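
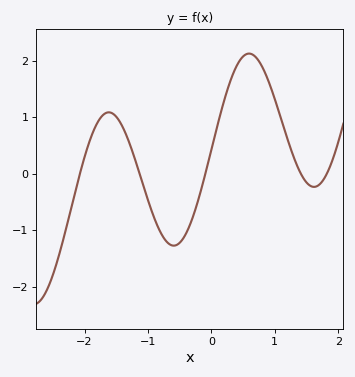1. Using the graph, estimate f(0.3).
1.6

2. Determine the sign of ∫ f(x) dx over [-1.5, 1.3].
positive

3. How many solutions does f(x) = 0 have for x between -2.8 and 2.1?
5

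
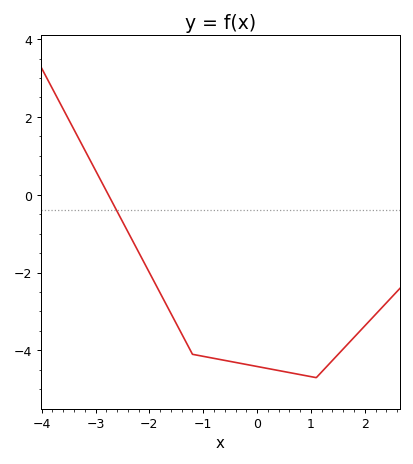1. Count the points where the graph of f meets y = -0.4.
1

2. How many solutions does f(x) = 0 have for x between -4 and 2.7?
1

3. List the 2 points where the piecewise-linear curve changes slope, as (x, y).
(-1.2, -4.1); (1.1, -4.7)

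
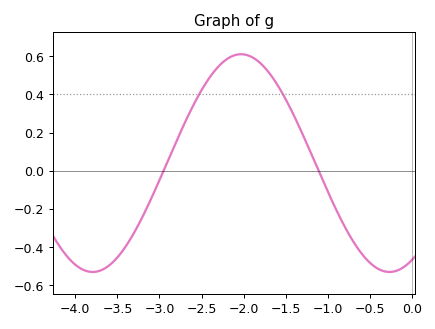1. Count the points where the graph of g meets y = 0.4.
2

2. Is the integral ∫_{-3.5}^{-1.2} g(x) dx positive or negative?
positive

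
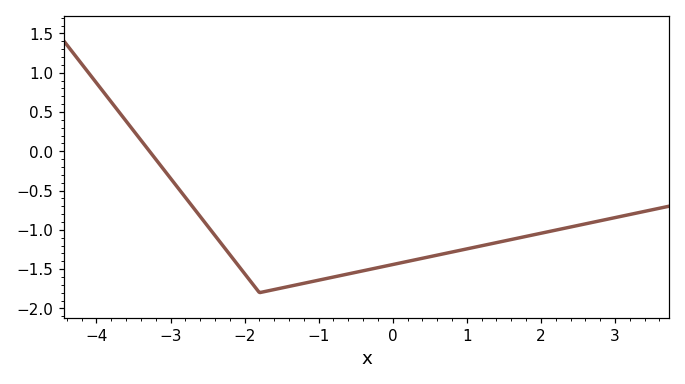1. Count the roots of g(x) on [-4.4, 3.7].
1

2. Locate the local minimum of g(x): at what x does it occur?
-1.8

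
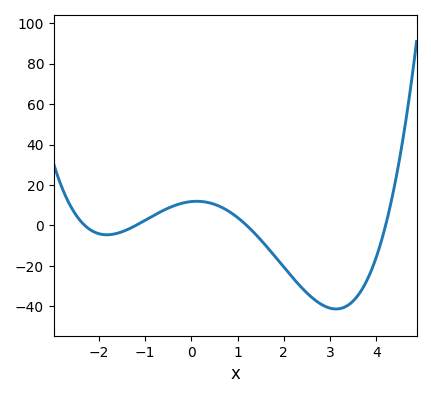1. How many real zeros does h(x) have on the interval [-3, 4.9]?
4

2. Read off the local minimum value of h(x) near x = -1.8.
-4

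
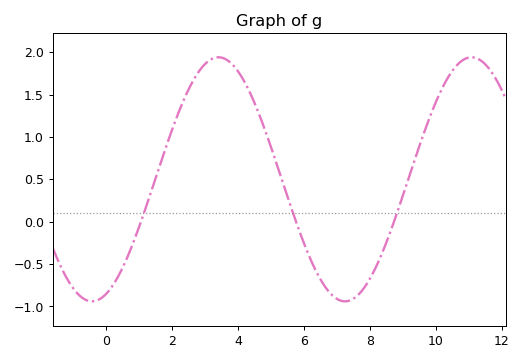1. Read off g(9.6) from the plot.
1.01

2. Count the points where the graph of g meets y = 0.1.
3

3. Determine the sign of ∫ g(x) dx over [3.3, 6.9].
positive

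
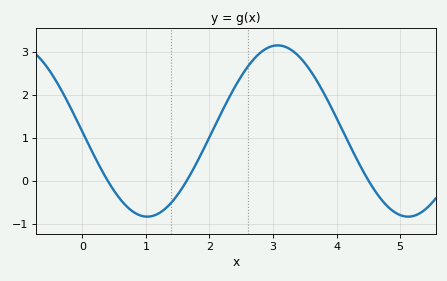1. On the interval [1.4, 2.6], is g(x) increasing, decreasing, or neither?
increasing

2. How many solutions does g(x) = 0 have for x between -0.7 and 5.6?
3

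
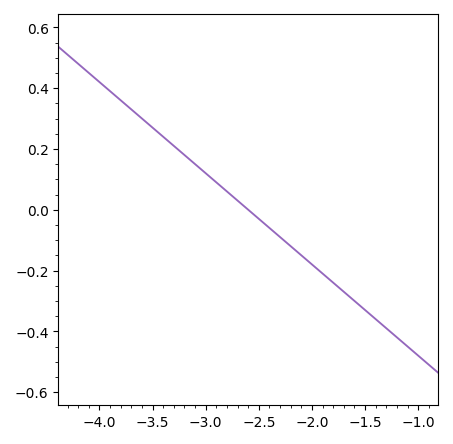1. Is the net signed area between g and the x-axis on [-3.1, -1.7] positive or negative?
negative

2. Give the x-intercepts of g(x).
-2.6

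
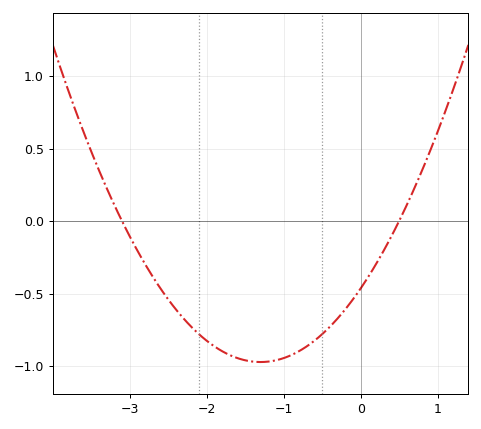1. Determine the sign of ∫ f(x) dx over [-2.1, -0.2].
negative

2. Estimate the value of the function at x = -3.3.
0.228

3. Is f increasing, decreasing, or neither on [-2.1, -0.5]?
neither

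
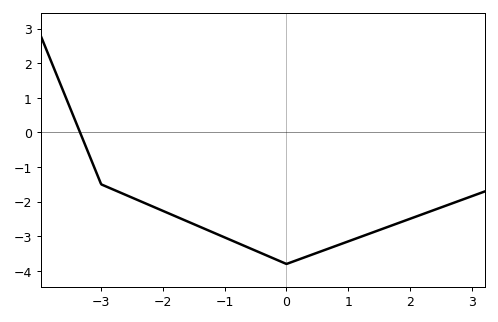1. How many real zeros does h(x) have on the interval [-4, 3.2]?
1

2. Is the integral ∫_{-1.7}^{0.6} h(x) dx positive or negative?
negative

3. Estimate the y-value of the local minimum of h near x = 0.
-3.8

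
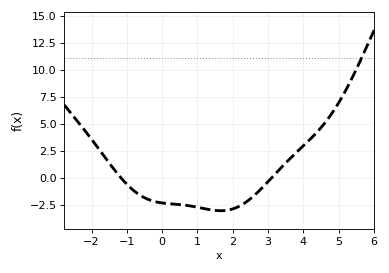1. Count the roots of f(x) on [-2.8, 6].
2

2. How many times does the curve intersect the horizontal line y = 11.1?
1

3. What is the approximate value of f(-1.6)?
1.8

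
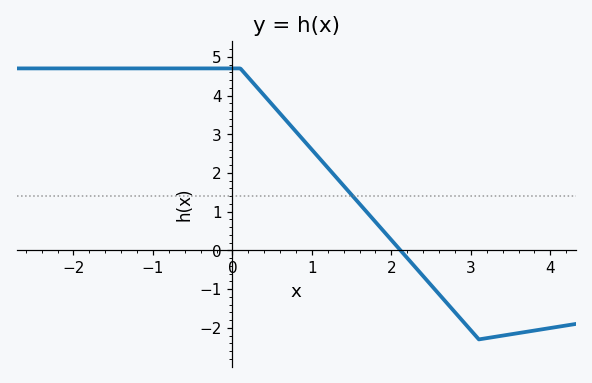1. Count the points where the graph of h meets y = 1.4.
1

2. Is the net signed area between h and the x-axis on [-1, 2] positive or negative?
positive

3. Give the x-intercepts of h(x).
2.1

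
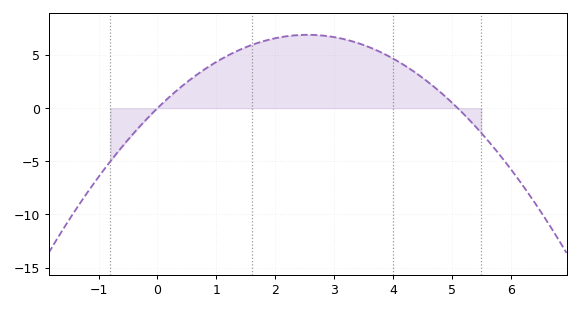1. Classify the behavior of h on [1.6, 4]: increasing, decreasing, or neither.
neither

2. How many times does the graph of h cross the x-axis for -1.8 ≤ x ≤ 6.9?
2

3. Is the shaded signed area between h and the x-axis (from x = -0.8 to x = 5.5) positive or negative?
positive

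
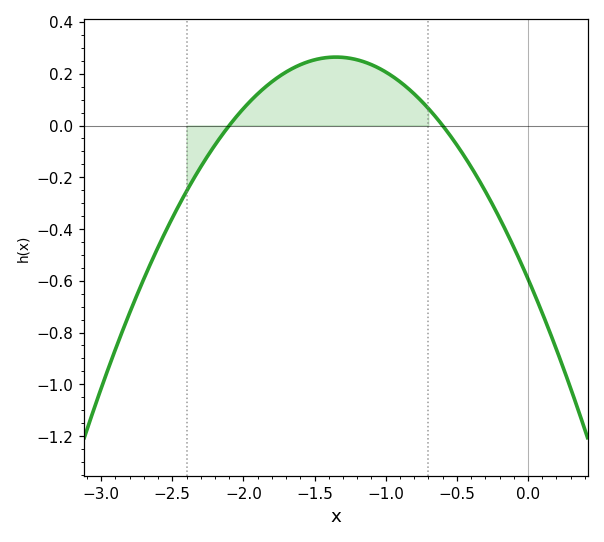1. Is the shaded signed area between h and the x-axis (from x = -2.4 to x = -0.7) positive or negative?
positive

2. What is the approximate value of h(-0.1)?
-0.46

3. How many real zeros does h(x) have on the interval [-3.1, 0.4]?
2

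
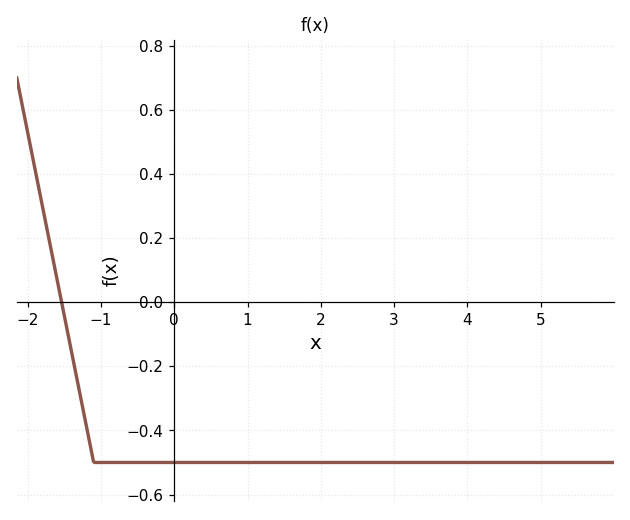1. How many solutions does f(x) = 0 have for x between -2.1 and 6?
1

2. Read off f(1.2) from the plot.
-0.5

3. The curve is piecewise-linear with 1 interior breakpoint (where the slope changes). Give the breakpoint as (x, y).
(-1.1, -0.5)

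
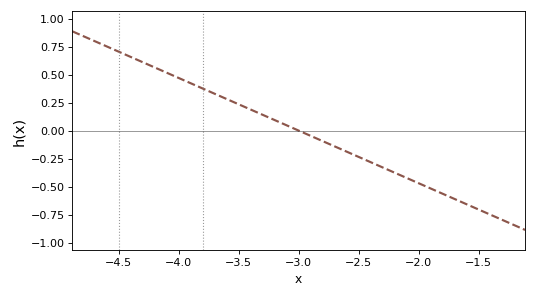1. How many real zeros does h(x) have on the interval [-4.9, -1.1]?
1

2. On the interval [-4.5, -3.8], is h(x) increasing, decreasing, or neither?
decreasing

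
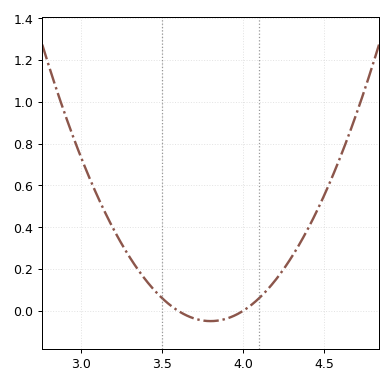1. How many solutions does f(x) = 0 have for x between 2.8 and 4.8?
2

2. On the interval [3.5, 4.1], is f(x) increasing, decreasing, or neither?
neither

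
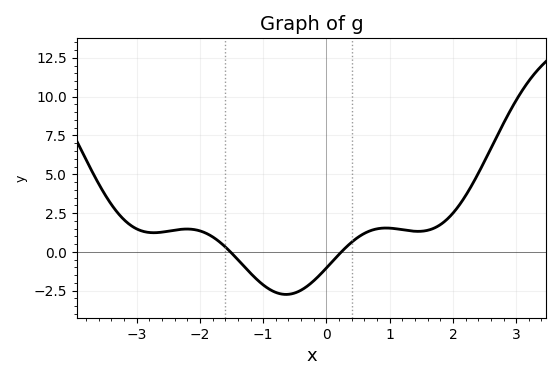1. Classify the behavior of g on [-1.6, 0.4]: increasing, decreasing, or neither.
neither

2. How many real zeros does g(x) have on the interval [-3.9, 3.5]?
2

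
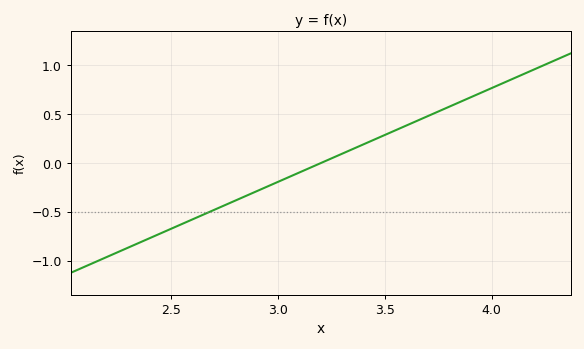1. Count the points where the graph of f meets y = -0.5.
1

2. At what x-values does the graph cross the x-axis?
3.2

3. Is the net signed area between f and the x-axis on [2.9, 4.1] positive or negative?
positive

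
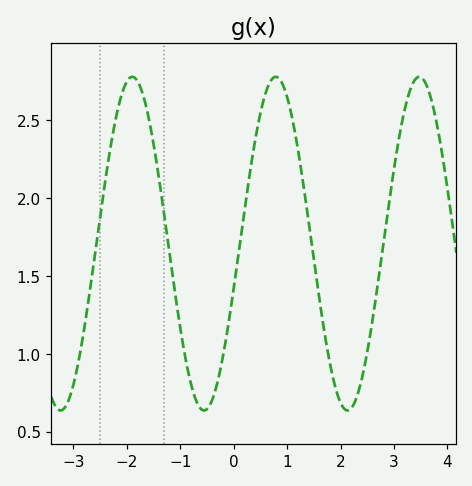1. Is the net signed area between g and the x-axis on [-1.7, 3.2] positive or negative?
positive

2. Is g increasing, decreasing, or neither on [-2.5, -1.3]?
neither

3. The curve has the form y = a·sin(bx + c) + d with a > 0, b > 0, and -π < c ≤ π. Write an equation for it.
y = 1.07sin(2.3x - 0.27) + 1.71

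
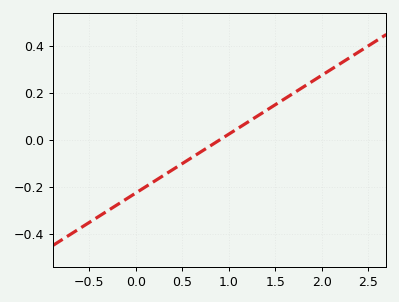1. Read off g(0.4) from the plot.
-0.12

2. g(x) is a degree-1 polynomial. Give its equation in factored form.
y = 0.25(x - 0.9)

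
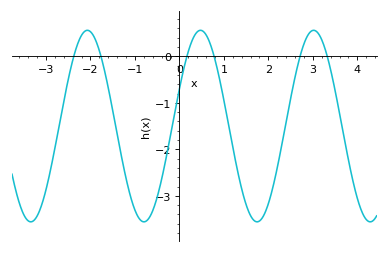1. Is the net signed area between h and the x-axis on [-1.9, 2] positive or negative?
negative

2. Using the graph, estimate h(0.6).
0.5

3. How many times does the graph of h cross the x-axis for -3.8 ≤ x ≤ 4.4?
6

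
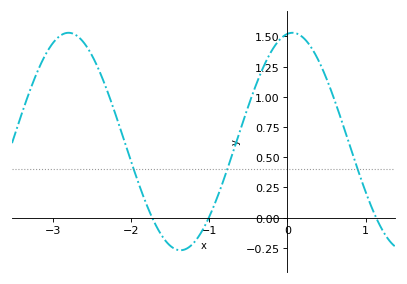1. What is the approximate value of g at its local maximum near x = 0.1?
1.55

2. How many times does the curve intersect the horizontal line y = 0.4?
3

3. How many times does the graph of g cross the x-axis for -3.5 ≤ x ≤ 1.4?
3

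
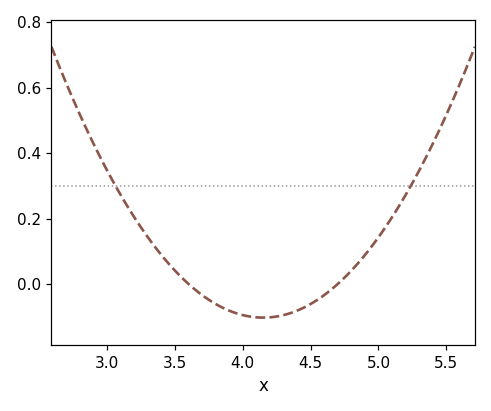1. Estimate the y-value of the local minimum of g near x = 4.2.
-0.1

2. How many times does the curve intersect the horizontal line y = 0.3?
2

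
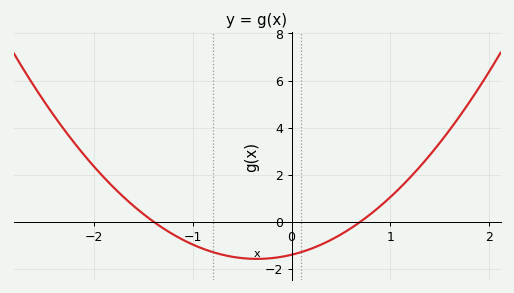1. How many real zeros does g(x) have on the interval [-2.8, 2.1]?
2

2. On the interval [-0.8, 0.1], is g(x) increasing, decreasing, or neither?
neither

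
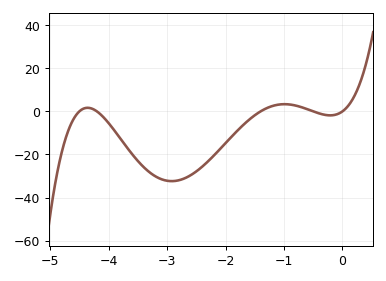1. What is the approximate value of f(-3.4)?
-25.9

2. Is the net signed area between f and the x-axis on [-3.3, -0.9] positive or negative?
negative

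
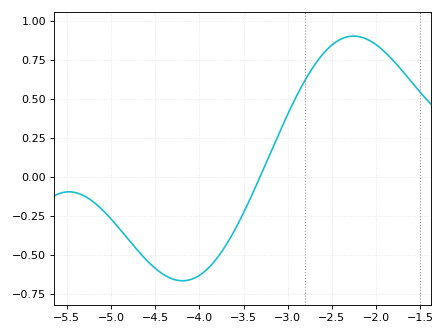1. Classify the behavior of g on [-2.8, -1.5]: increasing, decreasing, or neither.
neither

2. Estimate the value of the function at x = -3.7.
-0.44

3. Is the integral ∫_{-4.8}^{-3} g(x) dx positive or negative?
negative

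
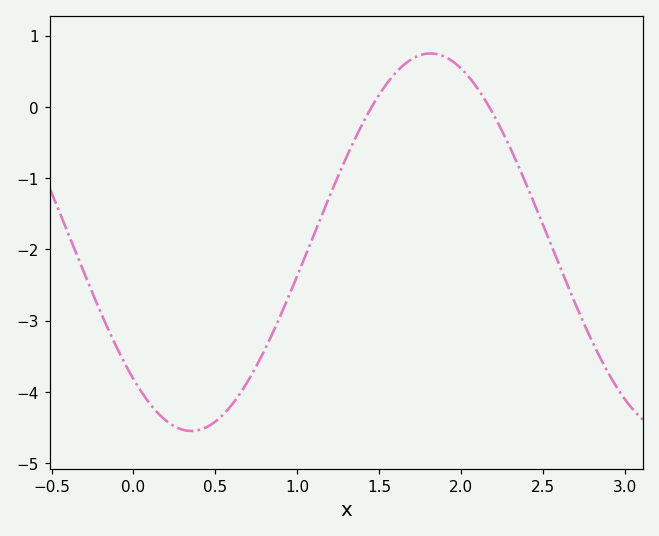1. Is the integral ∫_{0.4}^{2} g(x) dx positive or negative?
negative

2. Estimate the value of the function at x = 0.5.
-4.4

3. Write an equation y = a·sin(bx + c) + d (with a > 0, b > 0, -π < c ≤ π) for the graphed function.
y = 2.65sin(2.1x - 2.3) - 1.9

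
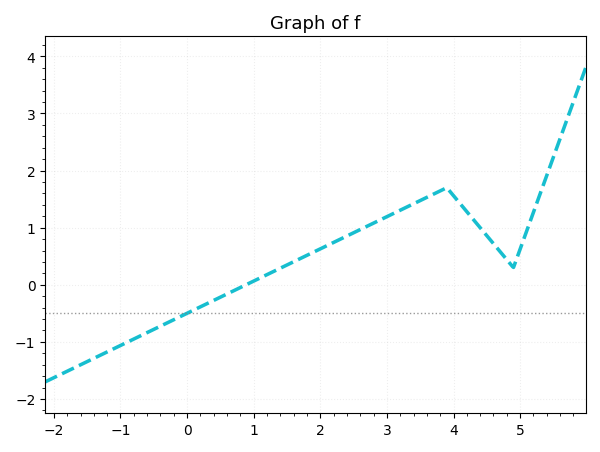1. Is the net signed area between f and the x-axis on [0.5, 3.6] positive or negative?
positive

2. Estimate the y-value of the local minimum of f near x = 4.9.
0.3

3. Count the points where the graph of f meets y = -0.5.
1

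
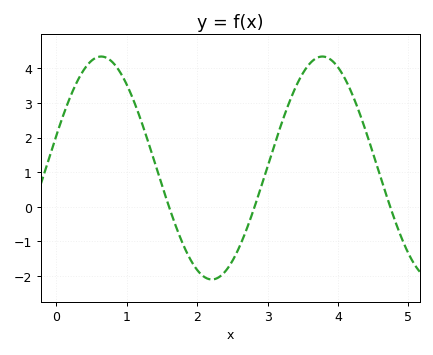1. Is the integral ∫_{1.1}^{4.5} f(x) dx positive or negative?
positive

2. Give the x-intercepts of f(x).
1.6, 2.81, 4.74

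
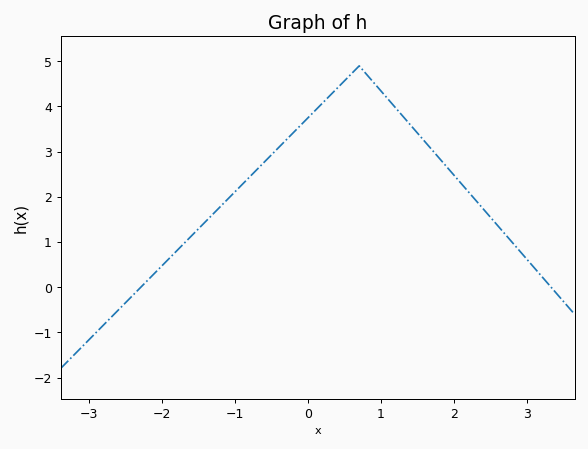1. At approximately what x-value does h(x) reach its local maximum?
0.701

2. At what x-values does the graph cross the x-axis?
-2.29, 3.33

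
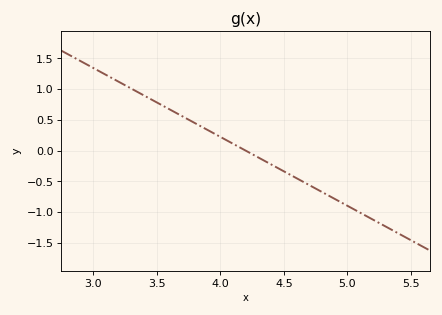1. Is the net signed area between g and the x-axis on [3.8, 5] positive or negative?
negative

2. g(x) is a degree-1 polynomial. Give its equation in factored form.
y = -1.12(x - 4.2)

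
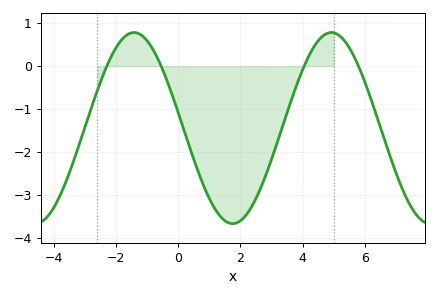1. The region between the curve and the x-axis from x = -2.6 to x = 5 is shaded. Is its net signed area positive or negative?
negative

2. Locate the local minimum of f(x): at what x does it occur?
1.75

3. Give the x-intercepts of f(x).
-2.3, -0.55, 4.05, 5.8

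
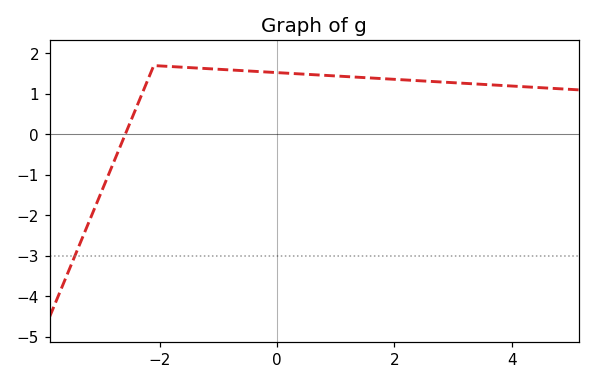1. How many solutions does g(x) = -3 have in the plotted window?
1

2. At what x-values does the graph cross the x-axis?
-2.59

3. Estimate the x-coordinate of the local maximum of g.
-2.1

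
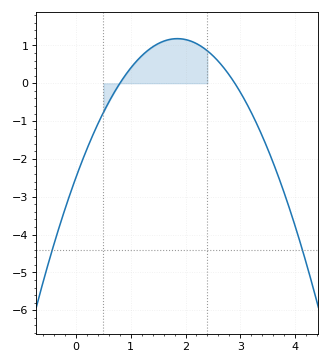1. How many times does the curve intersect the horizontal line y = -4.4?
2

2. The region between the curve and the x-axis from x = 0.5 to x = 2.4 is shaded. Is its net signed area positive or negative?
positive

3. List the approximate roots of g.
0.8, 2.9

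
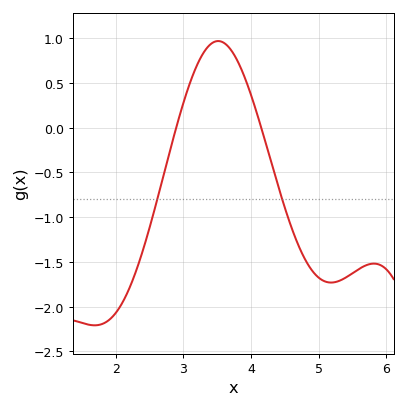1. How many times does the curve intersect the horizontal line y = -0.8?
2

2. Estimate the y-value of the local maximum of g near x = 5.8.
-1.52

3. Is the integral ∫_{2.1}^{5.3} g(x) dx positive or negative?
negative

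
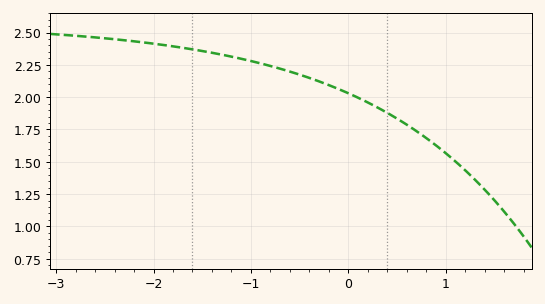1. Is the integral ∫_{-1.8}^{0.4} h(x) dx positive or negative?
positive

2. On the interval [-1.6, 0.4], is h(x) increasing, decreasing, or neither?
decreasing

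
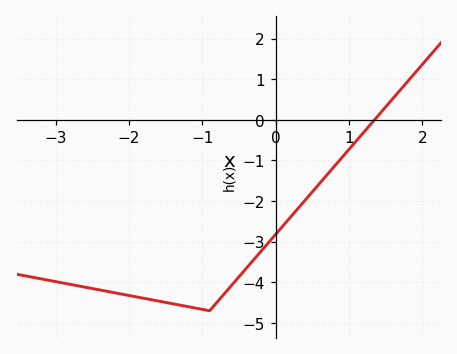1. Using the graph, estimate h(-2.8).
-4.1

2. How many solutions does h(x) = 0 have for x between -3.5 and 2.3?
1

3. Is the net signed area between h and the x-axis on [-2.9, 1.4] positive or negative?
negative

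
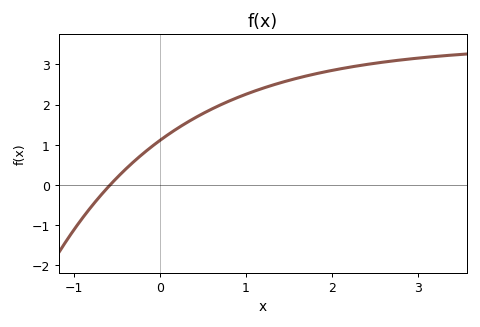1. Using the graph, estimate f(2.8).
3.1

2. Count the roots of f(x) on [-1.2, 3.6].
1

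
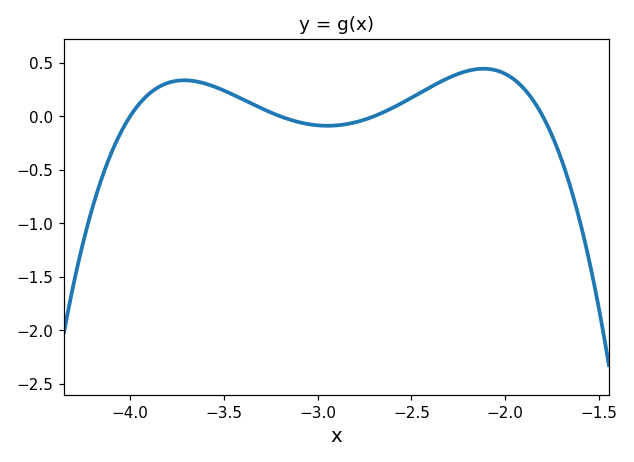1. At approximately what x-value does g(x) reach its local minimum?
-2.95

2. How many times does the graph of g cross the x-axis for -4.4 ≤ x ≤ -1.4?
4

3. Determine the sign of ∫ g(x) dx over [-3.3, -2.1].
positive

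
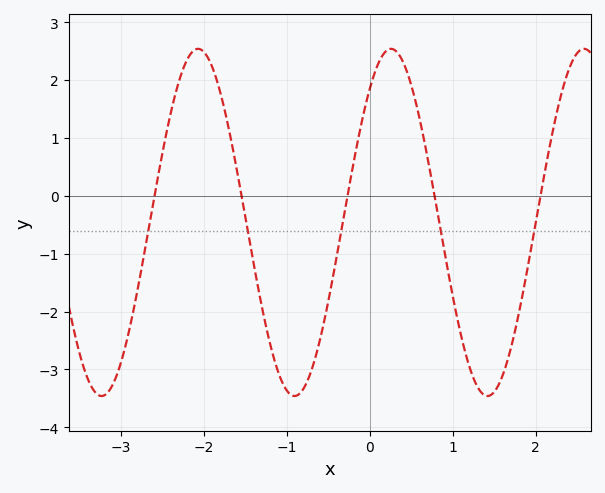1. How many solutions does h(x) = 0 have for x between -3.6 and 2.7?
5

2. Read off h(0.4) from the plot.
2.31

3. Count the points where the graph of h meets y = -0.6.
5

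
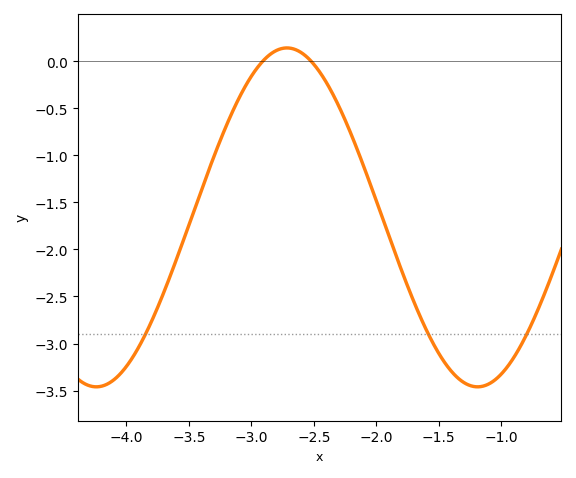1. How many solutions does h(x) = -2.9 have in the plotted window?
3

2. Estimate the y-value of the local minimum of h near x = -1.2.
-3.45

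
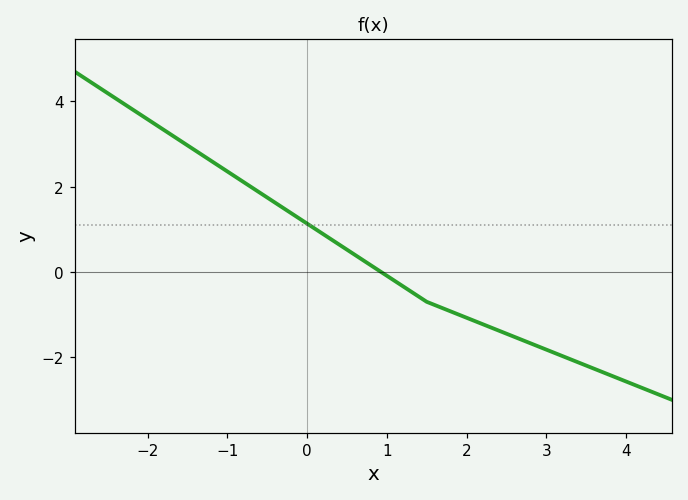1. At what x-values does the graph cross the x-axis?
0.9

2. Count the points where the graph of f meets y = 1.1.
1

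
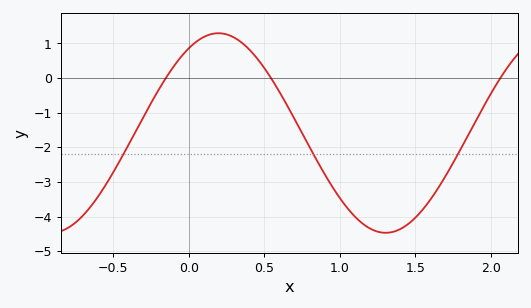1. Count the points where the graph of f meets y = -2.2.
3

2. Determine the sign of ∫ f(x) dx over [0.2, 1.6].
negative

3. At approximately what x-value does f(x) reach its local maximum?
0.197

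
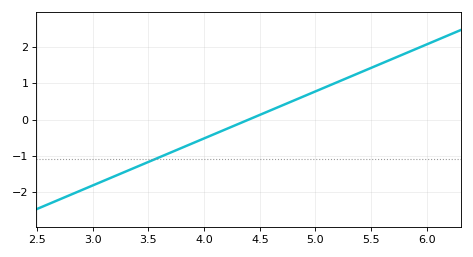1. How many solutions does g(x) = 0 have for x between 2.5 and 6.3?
1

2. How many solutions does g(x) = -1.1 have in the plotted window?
1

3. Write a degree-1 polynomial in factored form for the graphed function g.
y = 1.3(x - 4.4)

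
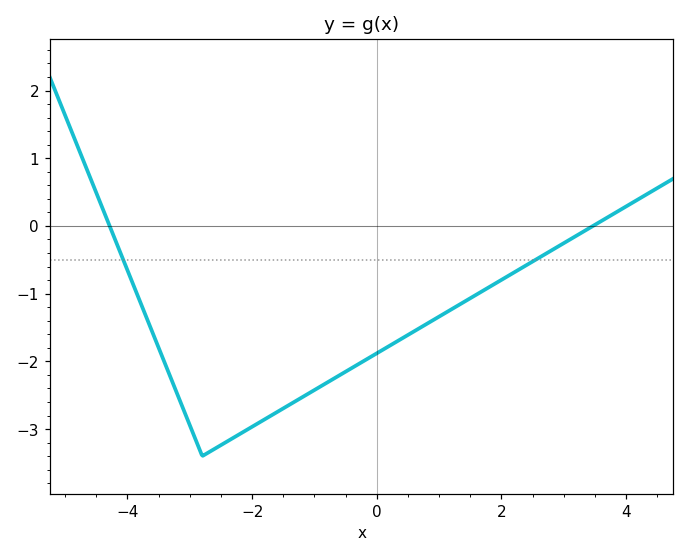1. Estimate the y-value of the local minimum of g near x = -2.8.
-3.4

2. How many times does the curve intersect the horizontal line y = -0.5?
2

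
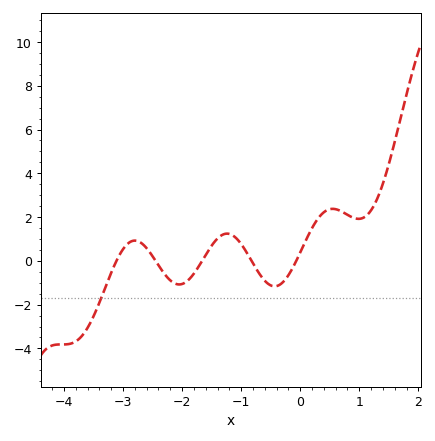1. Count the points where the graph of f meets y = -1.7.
1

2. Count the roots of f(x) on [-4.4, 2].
5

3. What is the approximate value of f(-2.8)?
1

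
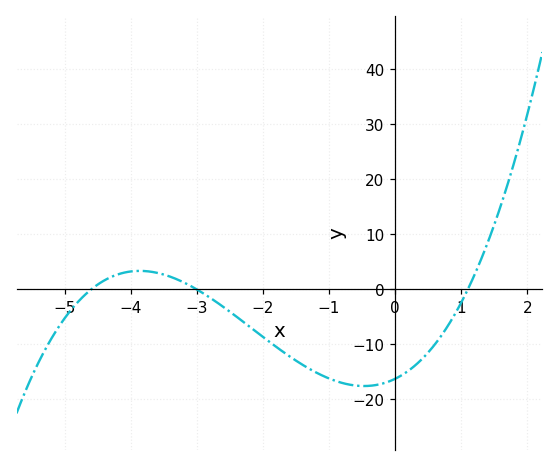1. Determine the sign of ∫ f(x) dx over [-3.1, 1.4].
negative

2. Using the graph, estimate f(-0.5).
-18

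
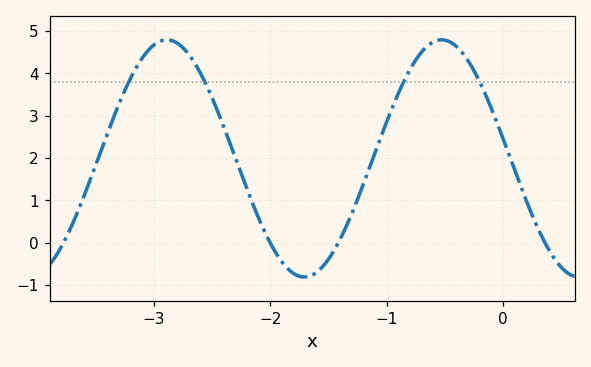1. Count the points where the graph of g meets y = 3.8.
4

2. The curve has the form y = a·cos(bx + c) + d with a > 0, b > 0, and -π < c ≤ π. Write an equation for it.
y = 2.8cos(2.7x + 1.4) + 1.99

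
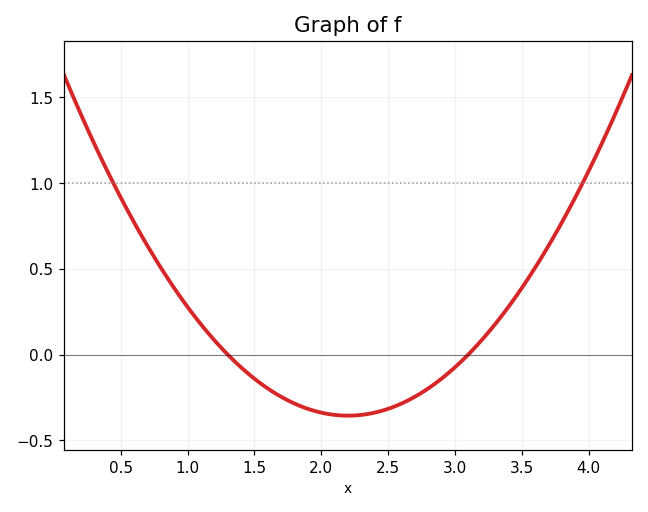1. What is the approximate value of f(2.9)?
-0.141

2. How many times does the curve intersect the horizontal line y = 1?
2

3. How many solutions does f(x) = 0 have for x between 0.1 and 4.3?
2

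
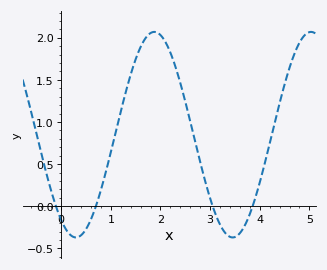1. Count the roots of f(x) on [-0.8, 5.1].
4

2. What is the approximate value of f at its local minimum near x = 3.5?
-0.37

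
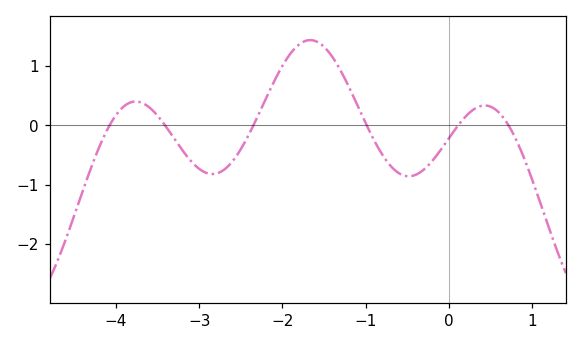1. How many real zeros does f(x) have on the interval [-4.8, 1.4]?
6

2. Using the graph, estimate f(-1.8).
1.37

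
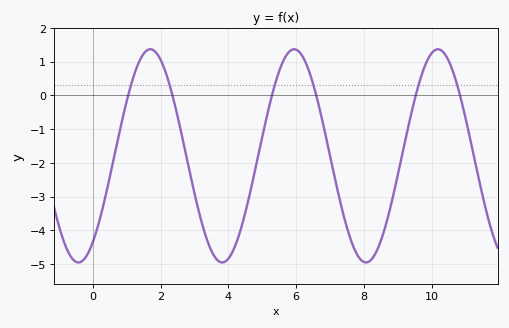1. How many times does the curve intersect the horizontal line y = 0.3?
6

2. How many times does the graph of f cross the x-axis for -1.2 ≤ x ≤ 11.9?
6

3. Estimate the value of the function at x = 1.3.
0.8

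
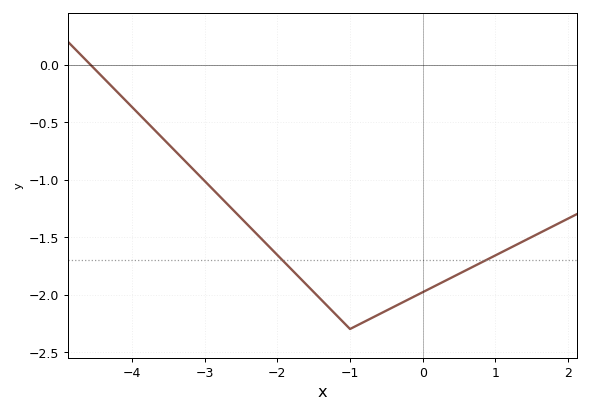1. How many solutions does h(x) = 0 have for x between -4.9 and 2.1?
1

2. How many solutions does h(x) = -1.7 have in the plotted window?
2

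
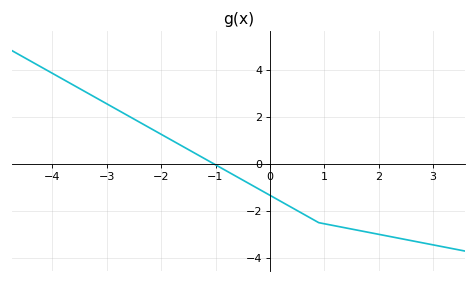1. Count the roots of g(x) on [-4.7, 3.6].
1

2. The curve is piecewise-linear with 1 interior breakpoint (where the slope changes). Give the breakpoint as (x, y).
(0.9, -2.5)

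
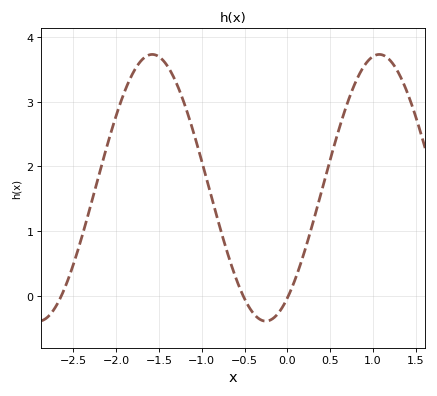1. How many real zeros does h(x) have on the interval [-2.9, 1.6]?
3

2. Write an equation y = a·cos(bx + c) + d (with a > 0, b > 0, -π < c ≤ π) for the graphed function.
y = 2.06cos(2.4x - 2.5) + 1.67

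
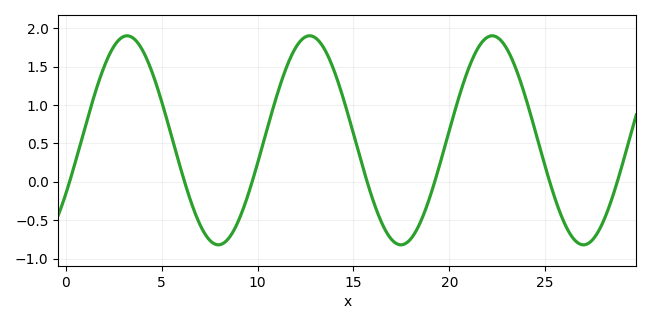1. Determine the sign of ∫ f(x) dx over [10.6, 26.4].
positive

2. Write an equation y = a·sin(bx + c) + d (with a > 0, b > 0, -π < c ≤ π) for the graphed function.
y = 1.36sin(0.66x - 0.54) + 0.54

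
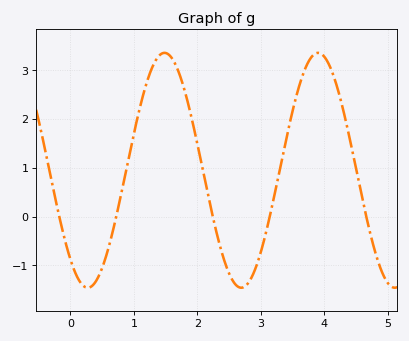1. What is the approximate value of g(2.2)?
0.247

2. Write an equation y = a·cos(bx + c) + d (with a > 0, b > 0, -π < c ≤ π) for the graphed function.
y = 2.41cos(2.6x + 2.43) + 0.95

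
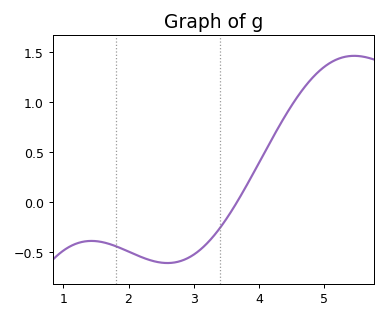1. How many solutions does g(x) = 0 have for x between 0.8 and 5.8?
1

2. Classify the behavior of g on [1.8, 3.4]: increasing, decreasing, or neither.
neither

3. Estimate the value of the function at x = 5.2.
1.45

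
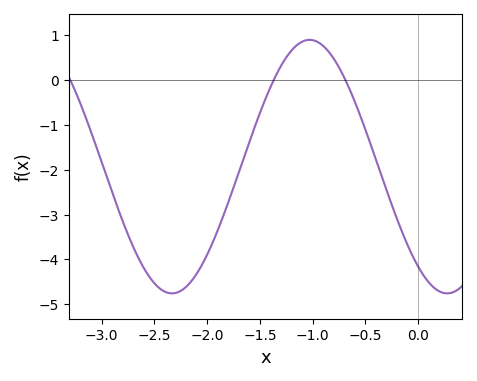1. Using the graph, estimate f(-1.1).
0.859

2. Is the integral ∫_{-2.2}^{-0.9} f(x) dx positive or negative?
negative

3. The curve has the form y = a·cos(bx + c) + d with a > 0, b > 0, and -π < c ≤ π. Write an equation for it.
y = 2.83cos(2.41x + 2.48) - 1.93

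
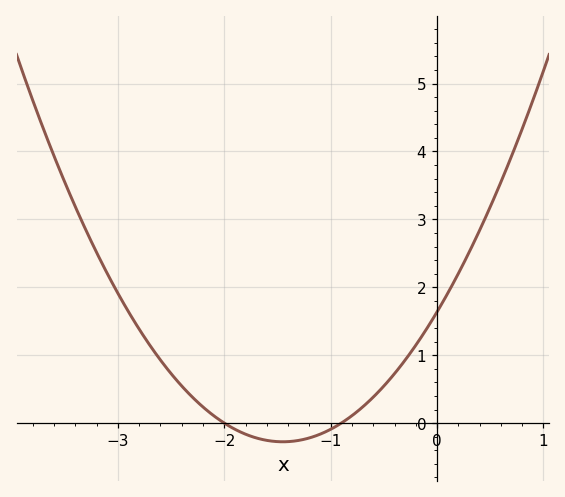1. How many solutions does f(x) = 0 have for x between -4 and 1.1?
2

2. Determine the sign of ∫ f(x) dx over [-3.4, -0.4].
positive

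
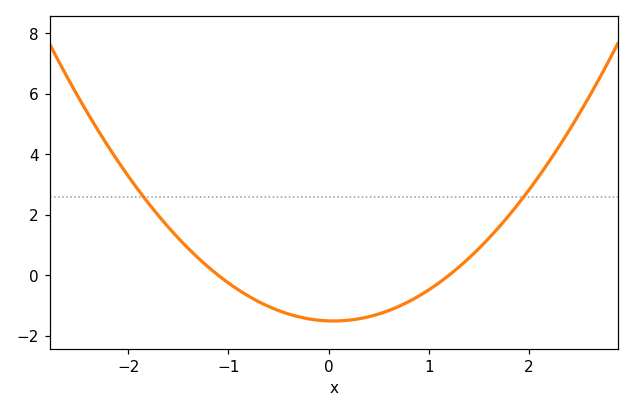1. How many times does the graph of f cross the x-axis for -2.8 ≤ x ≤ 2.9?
2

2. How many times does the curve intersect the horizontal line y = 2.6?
2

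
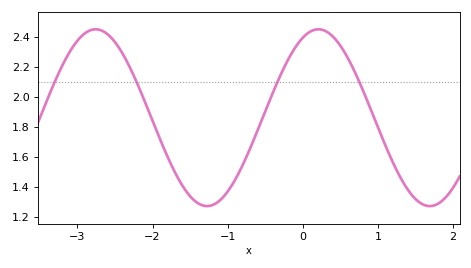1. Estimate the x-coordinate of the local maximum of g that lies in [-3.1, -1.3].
-2.76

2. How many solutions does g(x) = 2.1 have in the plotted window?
4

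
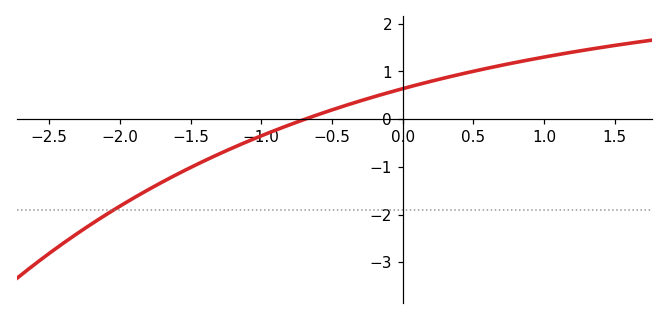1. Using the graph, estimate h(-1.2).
-0.6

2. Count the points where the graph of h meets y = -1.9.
1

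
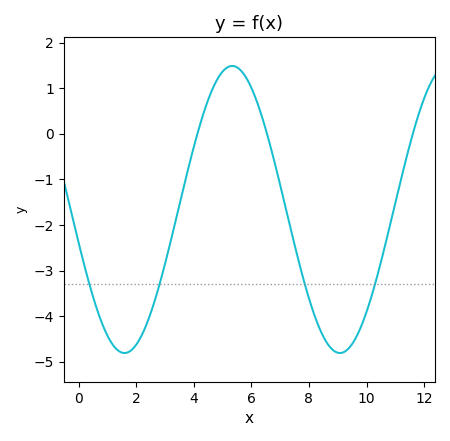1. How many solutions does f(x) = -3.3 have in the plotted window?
4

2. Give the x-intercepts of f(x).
4.13, 6.55, 11.6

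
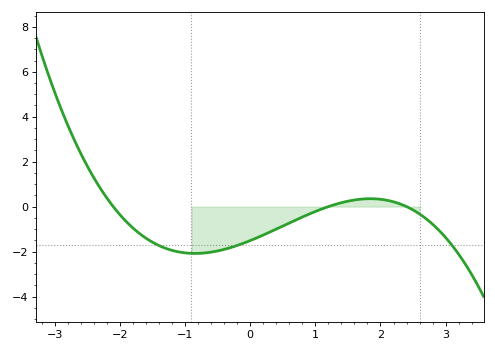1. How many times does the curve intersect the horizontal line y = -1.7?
3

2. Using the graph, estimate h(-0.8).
-2.08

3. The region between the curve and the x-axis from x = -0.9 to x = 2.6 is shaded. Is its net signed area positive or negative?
negative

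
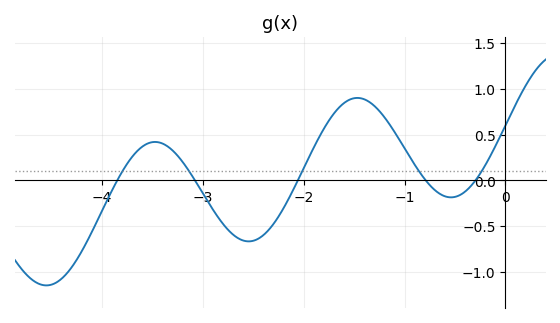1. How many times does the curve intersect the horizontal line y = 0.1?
5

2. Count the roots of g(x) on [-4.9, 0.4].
5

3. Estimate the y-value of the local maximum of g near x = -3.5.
0.4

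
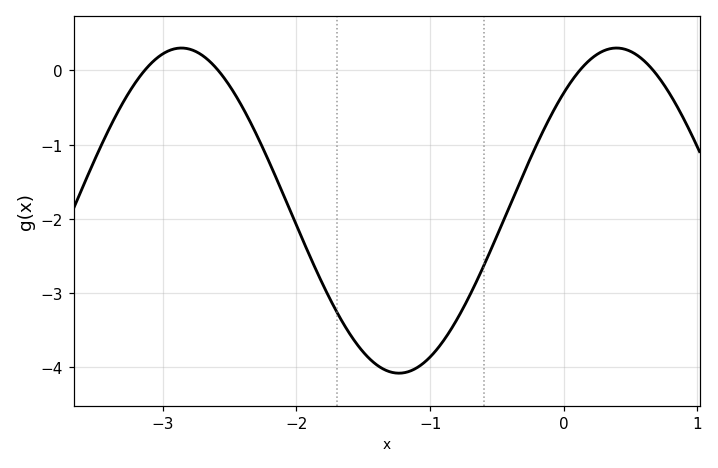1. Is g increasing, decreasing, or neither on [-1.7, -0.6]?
neither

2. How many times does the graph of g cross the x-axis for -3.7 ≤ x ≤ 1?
4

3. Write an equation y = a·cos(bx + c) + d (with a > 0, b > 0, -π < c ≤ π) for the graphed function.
y = 2.19cos(1.93x - 0.762) - 1.89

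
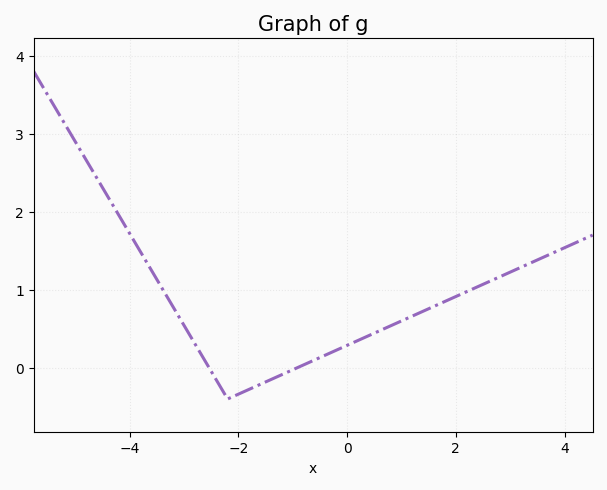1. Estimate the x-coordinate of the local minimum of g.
-2.2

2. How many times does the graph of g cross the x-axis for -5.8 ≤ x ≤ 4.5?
2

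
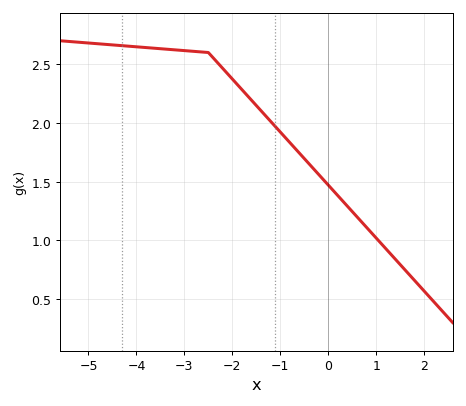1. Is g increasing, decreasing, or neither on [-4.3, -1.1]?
decreasing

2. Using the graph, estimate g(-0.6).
1.75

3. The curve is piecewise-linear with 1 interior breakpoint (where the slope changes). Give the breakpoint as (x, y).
(-2.5, 2.6)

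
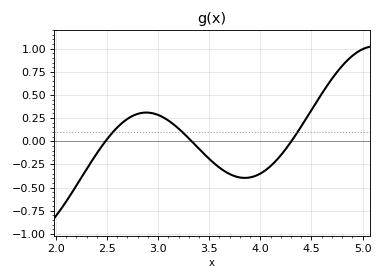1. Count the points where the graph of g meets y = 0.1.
3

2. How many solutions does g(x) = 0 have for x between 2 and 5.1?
3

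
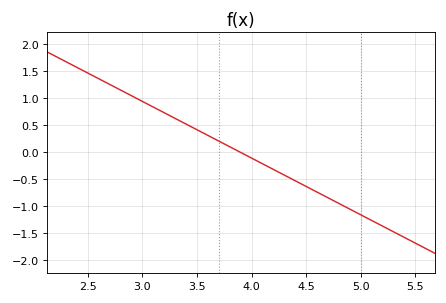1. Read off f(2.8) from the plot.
1.15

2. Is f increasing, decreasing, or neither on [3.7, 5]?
decreasing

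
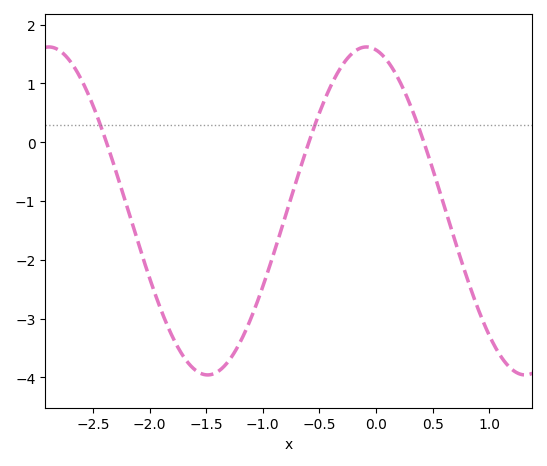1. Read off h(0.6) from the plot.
-1.1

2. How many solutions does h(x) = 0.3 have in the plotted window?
3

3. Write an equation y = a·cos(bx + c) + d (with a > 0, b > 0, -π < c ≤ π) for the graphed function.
y = 2.79cos(2.2x + 0.19) - 1.17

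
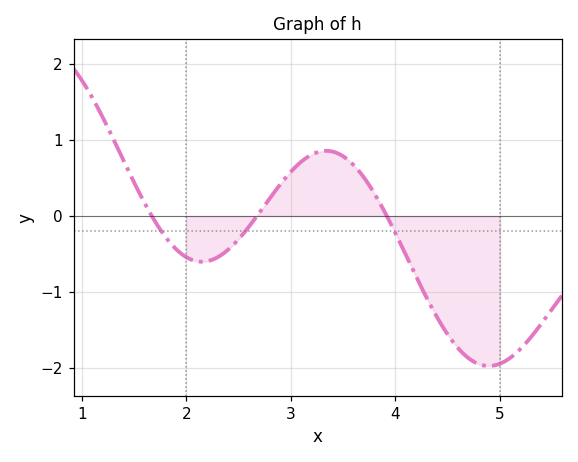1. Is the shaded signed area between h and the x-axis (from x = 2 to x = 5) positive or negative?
negative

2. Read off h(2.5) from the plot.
-0.306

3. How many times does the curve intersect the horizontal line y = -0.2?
3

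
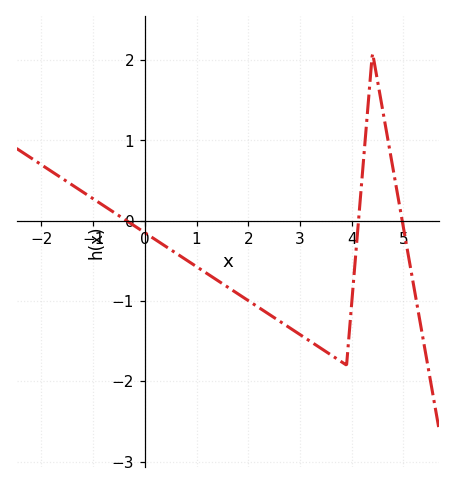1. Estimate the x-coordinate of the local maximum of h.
4.4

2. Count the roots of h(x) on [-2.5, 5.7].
3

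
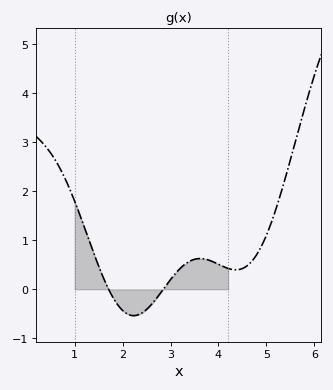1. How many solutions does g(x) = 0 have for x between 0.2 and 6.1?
2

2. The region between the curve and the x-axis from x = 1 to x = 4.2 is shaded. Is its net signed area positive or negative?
positive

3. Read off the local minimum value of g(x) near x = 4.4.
0.397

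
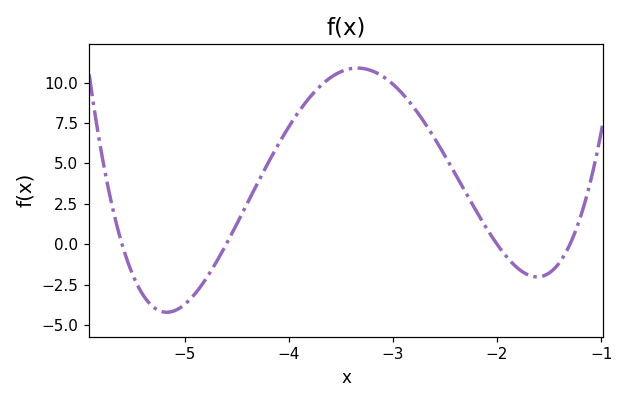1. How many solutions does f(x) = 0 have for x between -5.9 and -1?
4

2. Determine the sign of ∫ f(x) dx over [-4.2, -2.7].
positive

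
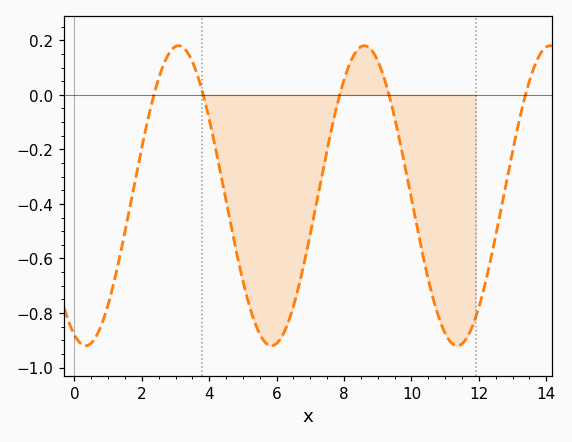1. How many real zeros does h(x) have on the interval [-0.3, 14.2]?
5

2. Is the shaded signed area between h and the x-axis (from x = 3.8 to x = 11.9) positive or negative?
negative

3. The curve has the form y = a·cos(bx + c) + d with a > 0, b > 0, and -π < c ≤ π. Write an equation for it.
y = 0.55cos(1.1x + 2.8) - 0.37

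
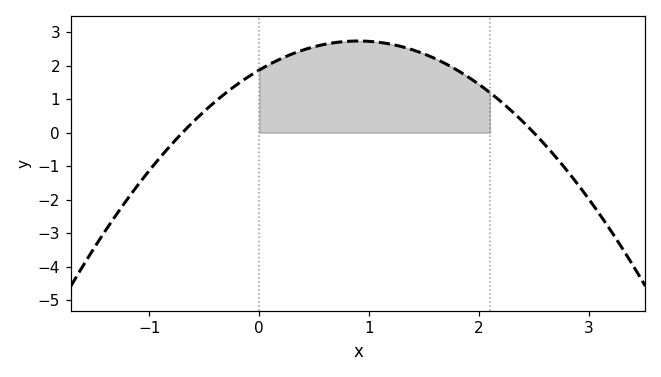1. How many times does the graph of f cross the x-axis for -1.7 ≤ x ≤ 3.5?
2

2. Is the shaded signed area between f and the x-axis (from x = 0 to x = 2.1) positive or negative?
positive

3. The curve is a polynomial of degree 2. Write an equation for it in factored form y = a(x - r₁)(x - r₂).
y = -1.07(x + 0.7)(x - 2.5)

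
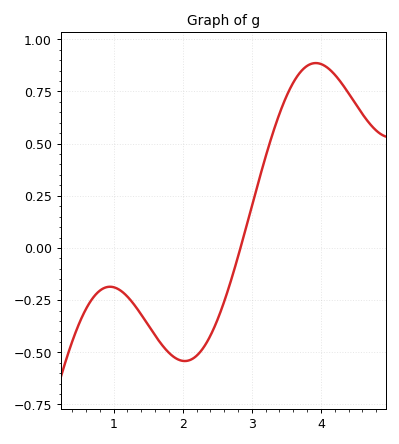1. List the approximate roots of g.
2.84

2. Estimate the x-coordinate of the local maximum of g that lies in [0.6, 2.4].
0.949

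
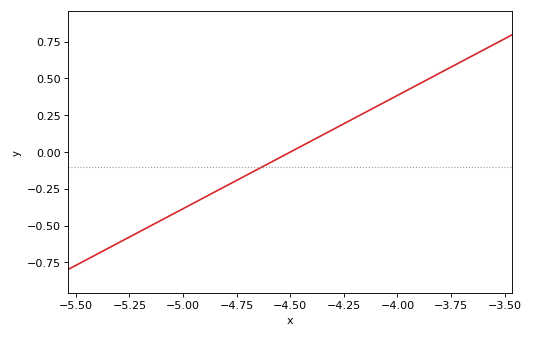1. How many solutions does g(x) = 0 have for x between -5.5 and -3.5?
1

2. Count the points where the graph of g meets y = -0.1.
1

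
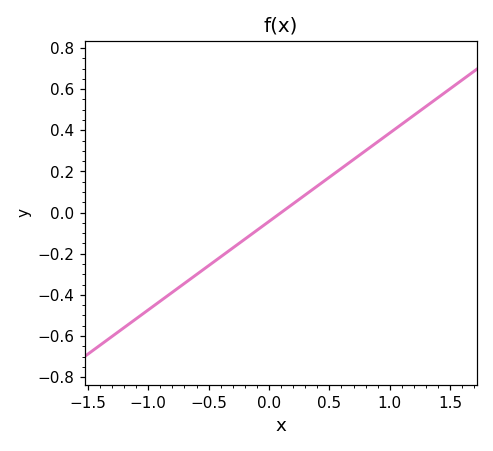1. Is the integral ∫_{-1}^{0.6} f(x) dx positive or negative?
negative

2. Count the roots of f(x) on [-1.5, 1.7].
1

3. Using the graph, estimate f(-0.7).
-0.34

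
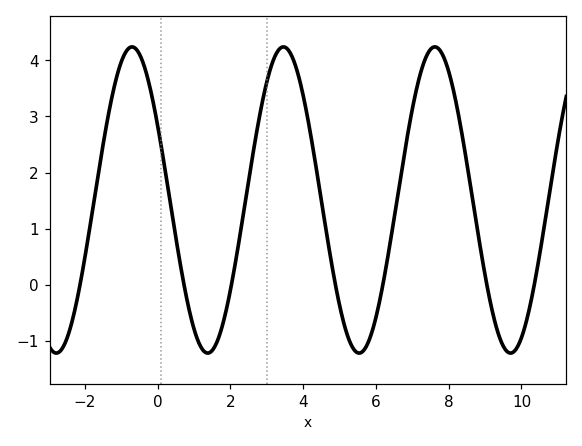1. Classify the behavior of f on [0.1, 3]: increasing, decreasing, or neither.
neither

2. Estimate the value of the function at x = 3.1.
3.85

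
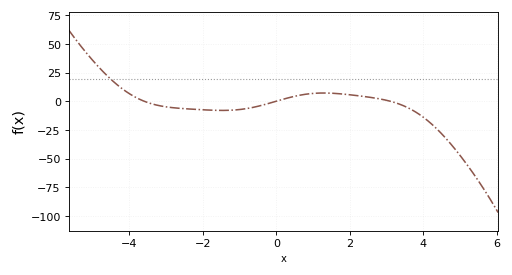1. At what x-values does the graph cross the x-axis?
-3.6, 0, 3.1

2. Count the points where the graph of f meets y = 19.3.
1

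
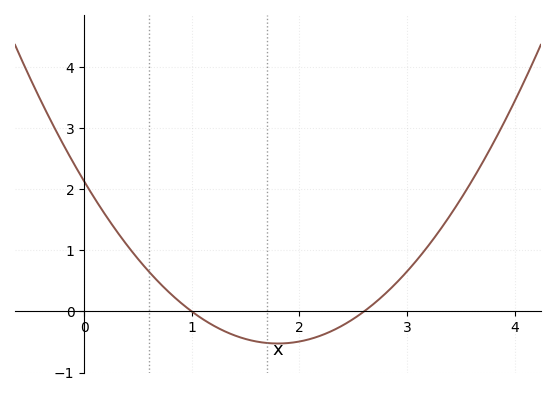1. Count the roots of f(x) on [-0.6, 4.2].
2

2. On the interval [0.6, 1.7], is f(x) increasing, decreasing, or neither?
decreasing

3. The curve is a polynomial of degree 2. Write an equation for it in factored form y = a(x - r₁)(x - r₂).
y = 0.82(x - 1)(x - 2.6)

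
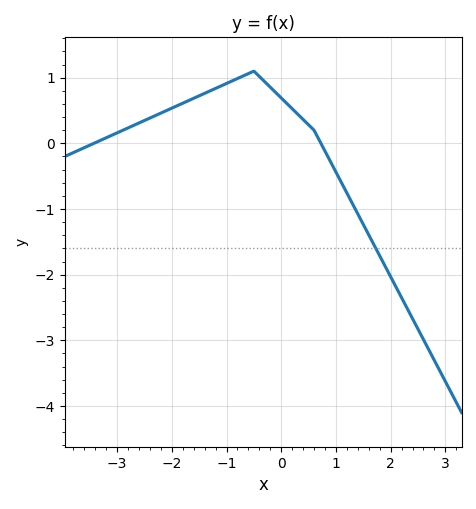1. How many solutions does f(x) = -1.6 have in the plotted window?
1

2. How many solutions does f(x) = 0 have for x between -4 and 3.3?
2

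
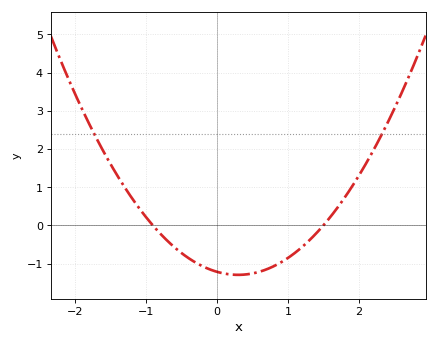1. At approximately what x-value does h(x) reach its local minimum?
0.3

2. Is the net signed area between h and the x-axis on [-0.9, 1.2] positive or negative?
negative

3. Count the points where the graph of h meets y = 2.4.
2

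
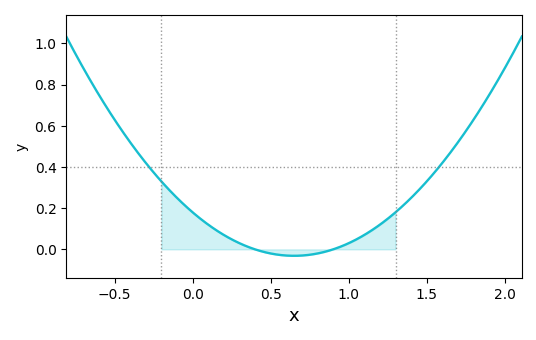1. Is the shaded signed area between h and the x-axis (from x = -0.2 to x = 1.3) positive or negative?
positive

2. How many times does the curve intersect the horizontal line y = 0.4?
2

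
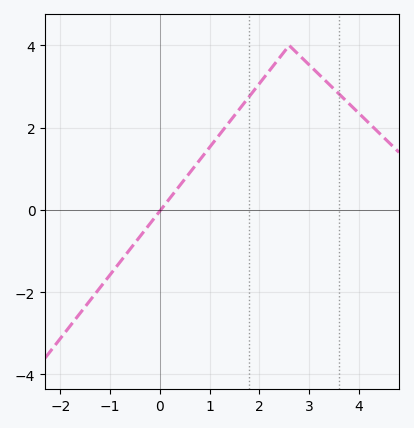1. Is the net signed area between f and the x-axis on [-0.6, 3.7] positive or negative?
positive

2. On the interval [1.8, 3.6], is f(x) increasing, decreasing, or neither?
neither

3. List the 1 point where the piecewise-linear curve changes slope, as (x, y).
(2.6, 4)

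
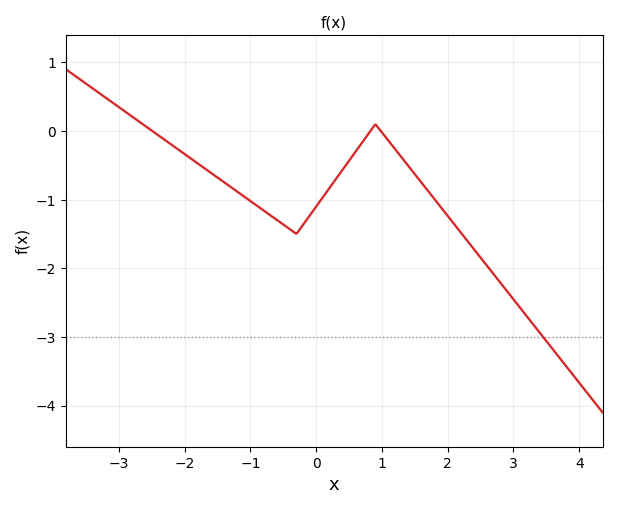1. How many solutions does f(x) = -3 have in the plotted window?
1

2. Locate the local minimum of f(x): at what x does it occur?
-0.4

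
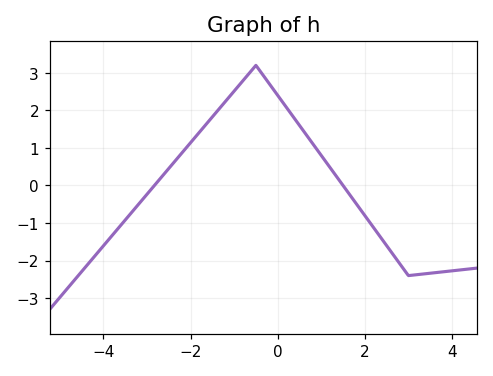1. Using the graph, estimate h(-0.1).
2.6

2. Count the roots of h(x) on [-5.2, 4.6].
2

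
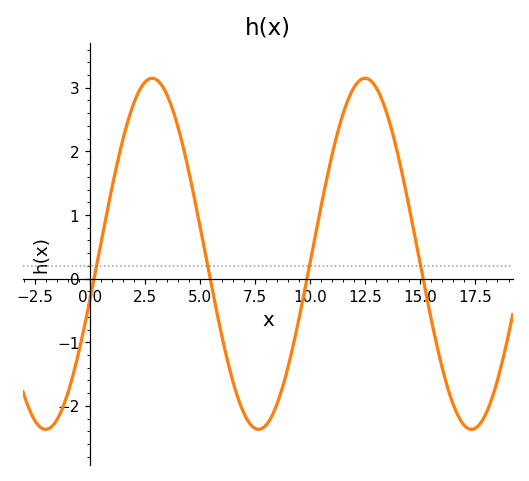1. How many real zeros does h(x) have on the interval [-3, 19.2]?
4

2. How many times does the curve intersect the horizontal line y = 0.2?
4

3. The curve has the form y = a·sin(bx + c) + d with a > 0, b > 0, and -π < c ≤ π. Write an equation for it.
y = 2.76sin(0.65x - 0.262) + 0.39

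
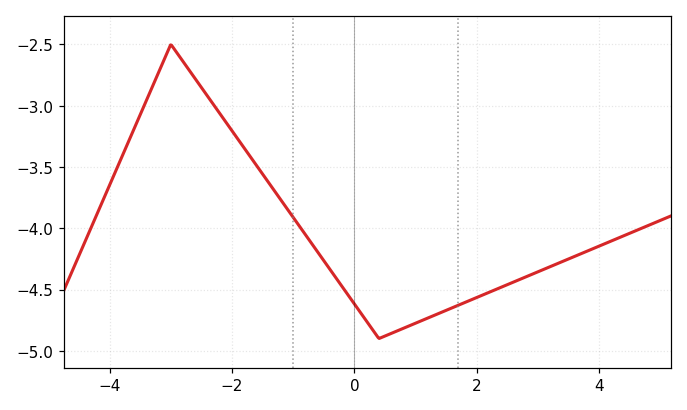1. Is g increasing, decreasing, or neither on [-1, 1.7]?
neither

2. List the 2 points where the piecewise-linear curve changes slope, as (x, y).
(-3, -2.5); (0.4, -4.9)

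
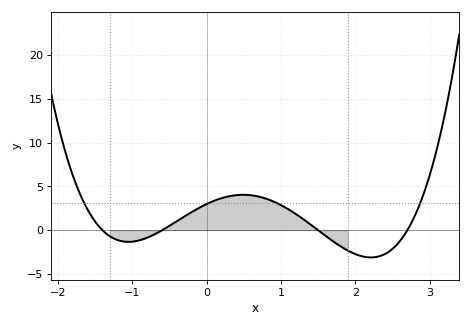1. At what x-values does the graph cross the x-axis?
-1.4, -0.6, 1.5, 2.7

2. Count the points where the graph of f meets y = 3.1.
4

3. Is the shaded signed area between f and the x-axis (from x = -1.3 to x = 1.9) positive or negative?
positive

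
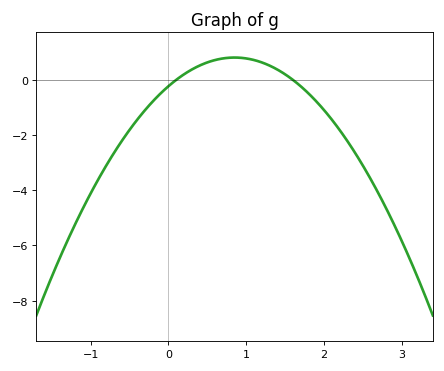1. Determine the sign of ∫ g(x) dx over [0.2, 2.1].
positive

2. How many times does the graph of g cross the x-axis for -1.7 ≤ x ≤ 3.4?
2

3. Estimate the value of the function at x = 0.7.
0.778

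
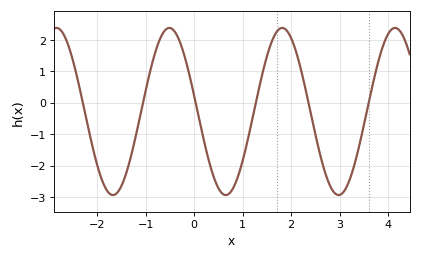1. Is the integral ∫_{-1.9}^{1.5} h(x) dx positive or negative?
negative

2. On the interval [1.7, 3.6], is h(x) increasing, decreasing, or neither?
neither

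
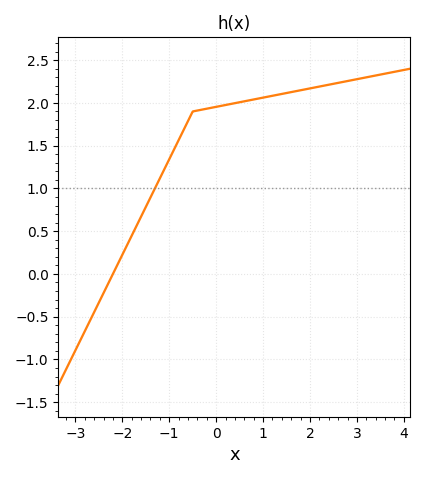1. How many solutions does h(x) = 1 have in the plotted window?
1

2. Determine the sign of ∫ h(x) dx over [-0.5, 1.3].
positive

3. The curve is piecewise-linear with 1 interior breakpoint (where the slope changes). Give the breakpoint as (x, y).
(-0.5, 1.9)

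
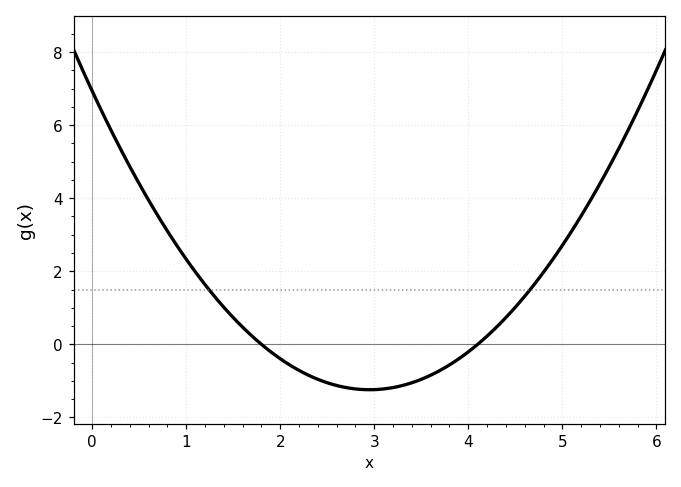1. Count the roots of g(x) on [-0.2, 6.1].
2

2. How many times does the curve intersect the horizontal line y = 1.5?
2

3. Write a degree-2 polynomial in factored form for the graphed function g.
y = 0.94(x - 1.8)(x - 4.1)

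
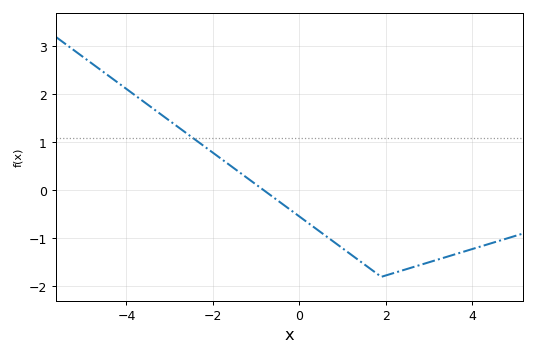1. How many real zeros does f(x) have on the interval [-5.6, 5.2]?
1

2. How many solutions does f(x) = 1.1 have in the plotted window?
1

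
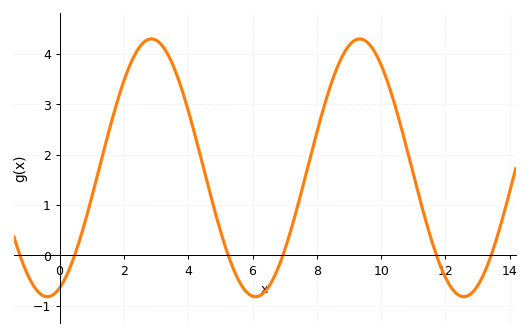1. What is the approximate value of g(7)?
0.1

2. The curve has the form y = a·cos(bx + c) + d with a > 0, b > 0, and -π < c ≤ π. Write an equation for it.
y = 2.56cos(0.97x - 2.8) + 1.74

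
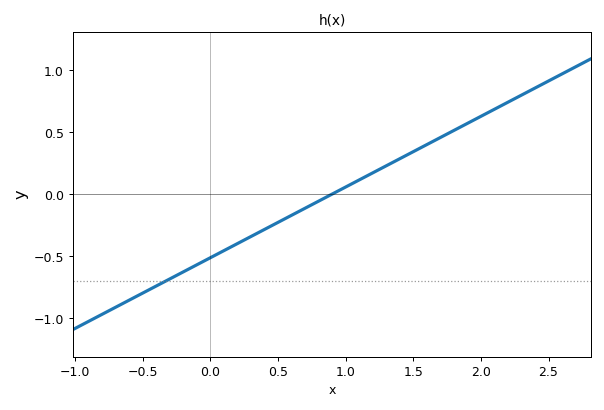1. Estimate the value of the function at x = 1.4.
0.285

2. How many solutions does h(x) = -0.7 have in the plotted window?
1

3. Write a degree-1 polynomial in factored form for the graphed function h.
y = 0.57(x - 0.9)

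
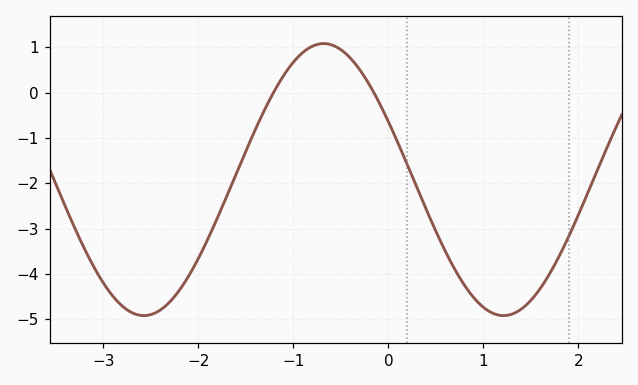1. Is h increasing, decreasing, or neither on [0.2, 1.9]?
neither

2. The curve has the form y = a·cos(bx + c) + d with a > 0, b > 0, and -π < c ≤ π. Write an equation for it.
y = 3cos(1.7x + 1.1) - 1.92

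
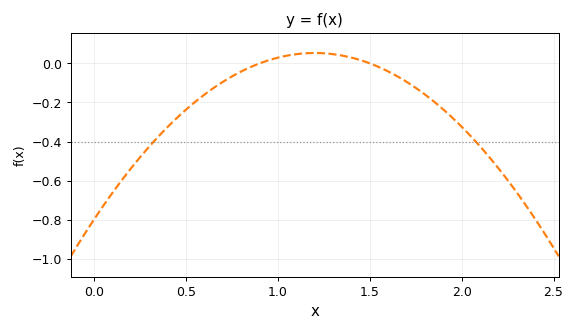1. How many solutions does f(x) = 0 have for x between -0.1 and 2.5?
2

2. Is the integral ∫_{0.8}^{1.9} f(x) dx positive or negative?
negative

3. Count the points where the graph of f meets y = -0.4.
2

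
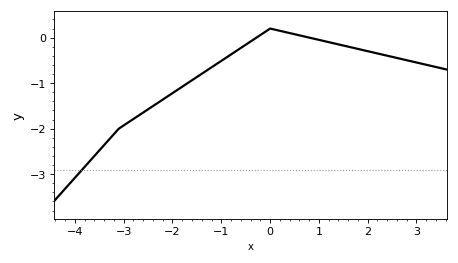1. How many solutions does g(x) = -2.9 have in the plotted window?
1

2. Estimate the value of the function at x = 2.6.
-0.447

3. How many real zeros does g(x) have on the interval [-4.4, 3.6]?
2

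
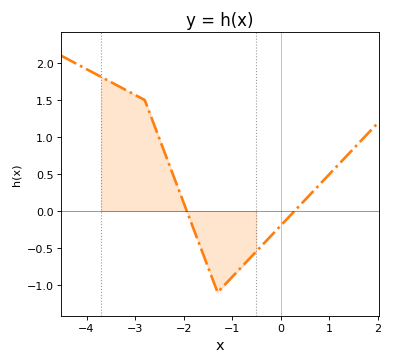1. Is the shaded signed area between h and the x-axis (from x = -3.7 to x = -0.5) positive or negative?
positive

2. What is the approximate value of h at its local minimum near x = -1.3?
-1.1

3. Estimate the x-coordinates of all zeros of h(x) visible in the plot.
-1.9, 0.3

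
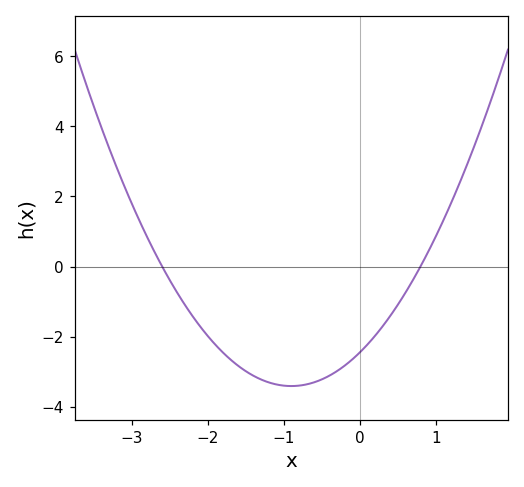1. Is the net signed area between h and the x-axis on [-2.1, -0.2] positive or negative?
negative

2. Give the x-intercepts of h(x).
-2.6, 0.8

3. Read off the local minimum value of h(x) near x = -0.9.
-3.41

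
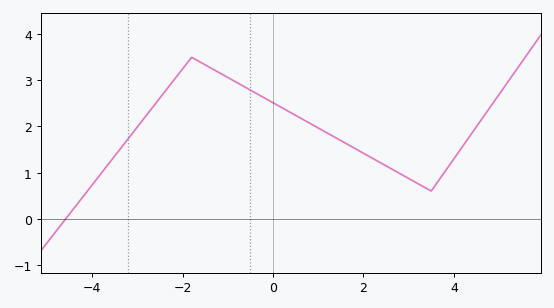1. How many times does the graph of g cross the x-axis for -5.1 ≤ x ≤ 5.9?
1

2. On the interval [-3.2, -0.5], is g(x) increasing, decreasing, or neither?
neither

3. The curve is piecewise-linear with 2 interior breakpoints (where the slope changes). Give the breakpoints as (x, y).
(-1.8, 3.5); (3.5, 0.6)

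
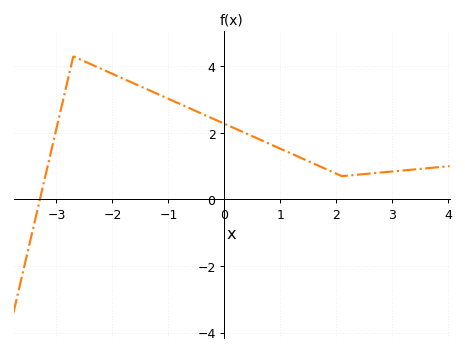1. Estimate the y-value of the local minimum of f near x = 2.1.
0.8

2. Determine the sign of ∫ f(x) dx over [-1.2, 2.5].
positive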